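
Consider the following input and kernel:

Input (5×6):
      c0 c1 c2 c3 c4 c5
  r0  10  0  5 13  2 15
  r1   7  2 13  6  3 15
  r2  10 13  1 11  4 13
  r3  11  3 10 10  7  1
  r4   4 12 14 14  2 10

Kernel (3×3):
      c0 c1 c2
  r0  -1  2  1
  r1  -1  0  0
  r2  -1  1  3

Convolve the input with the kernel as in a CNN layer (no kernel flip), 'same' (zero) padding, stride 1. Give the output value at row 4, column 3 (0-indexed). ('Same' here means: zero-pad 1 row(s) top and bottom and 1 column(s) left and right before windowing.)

The receptive field on the zero-padded input at this output position is [10 10 7 / 14 14 2 / 0 0 0]. Elementwise product with the kernel and sum: 10·-1 + 10·2 + 7·1 + 14·-1 + 0·-1 + 0·1 + 0·3.

3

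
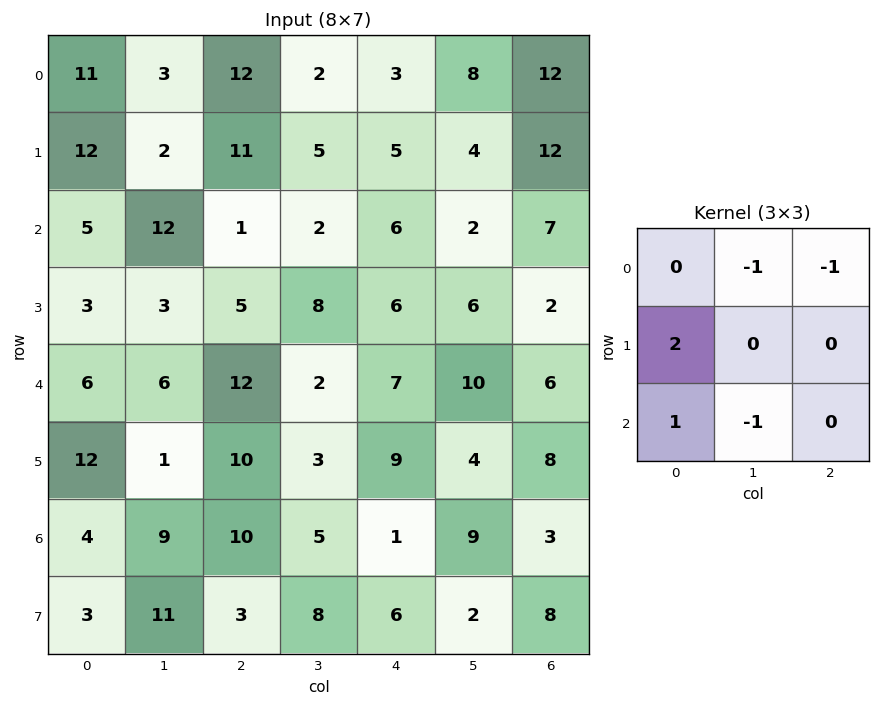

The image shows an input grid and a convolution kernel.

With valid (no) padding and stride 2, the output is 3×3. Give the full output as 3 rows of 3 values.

Output[0,0]: The receptive field on the input at this output position is [11 3 12 / 12 2 11 / 5 12 1]. Elementwise product with the kernel and sum: 3·-1 + 12·-1 + 12·2 + 5·1 + 12·-1.

2 16 -6
-7 12 0
1 16 -6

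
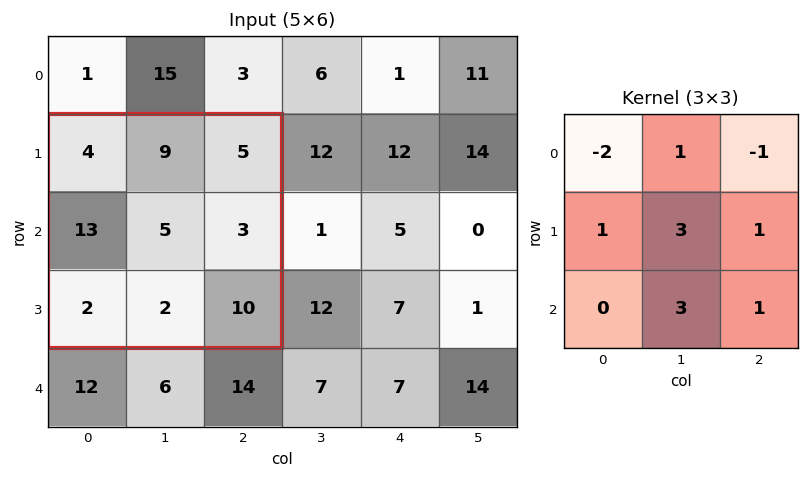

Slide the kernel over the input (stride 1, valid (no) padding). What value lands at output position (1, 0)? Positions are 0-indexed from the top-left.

The receptive field on the input at this output position is [4 9 5 / 13 5 3 / 2 2 10]. Elementwise product with the kernel and sum: 4·-2 + 9·1 + 5·-1 + 13·1 + 5·3 + 3·1 + 2·3 + 10·1.

43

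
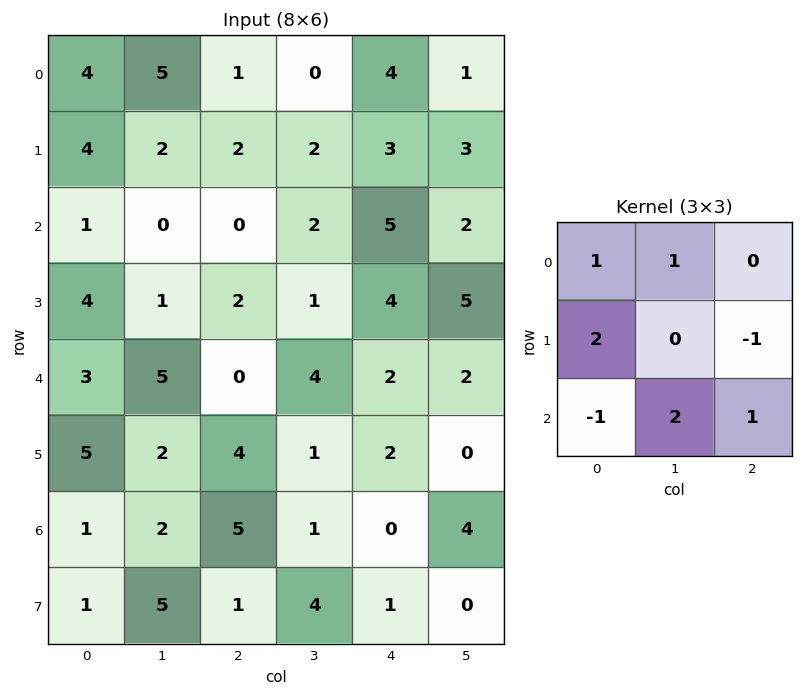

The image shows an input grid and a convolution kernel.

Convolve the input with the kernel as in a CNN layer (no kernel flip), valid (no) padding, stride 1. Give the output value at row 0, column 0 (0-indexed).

14

The receptive field on the input at this output position is [4 5 1 / 4 2 2 / 1 0 0]. Elementwise product with the kernel and sum: 4·1 + 5·1 + 4·2 + 2·-1 + 1·-1 + 0·2 + 0·1.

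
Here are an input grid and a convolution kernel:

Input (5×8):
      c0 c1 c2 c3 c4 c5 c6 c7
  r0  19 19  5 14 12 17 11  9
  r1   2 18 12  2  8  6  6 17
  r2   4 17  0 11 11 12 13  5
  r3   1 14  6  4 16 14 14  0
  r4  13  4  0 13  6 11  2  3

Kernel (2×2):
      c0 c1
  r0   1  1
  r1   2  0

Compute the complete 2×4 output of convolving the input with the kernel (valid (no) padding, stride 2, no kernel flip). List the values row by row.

42 43 45 32
23 23 55 46

Output[0,0]: The receptive field on the input at this output position is [19 19 / 2 18]. Elementwise product with the kernel and sum: 19·1 + 19·1 + 2·2.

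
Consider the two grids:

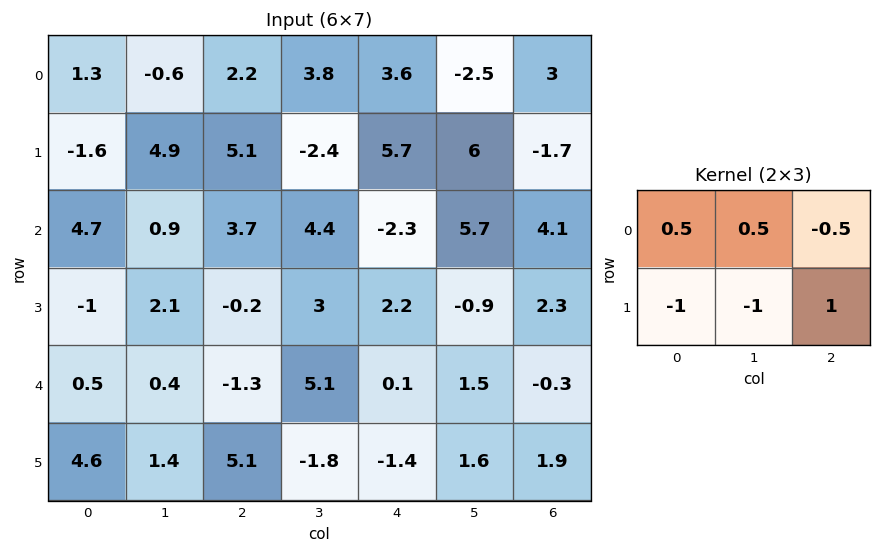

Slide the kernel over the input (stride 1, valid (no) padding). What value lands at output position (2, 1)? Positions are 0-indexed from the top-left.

1.2

The receptive field on the input at this output position is [0.9 3.7 4.4 / 2.1 -0.2 3]. Elementwise product with the kernel and sum: 0.9·0.5 + 3.7·0.5 + 4.4·-0.5 + 2.1·-1 + -0.2·-1 + 3·1.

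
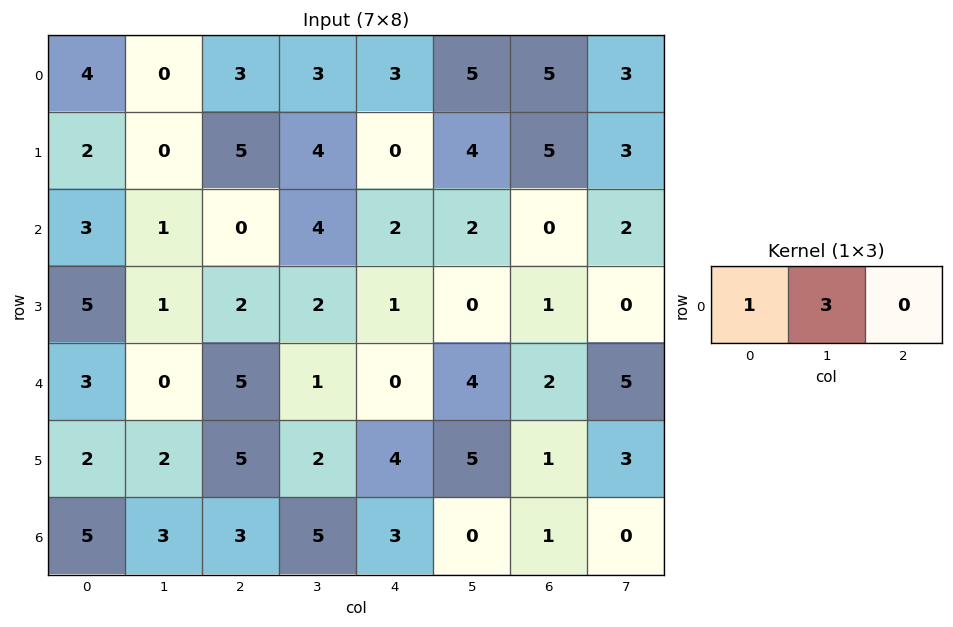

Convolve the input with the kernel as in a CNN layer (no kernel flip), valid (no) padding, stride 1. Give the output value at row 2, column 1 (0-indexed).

1

The receptive field on the input at this output position is [1 0 4]. Elementwise product with the kernel and sum: 1·1 + 0·3.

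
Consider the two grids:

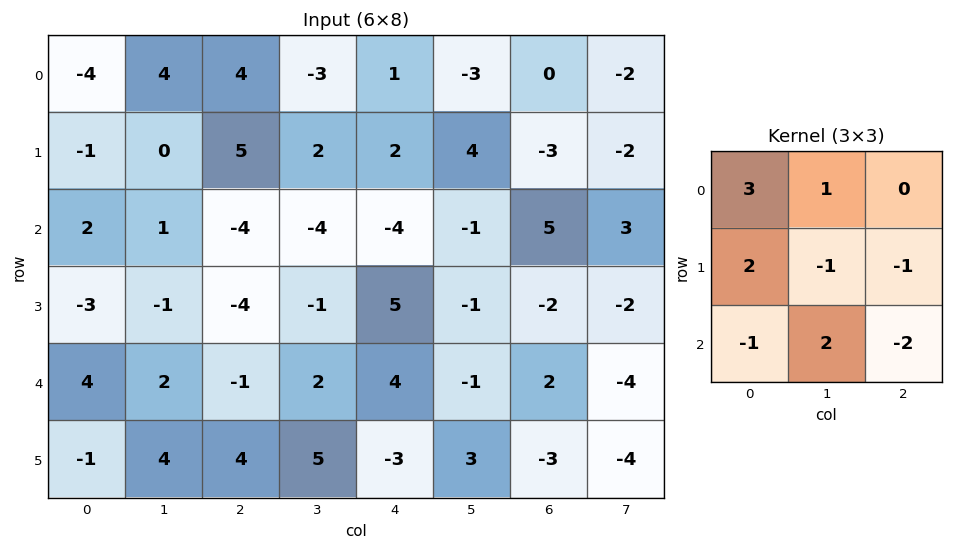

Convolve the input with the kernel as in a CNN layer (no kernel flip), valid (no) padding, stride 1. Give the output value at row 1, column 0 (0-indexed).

The receptive field on the input at this output position is [-1 0 5 / 2 1 -4 / -3 -1 -4]. Elementwise product with the kernel and sum: -1·3 + 0·1 + 2·2 + 1·-1 + -4·-1 + -3·-1 + -1·2 + -4·-2.

13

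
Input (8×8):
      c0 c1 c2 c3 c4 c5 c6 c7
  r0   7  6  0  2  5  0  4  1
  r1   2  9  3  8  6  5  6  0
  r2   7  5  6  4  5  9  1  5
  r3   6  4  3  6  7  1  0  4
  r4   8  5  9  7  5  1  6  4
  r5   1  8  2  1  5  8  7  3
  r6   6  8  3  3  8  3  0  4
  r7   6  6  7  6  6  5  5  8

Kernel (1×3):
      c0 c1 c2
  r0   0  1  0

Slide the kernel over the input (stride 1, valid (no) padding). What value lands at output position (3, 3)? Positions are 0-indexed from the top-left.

7

The receptive field on the input at this output position is [6 7 1]. Elementwise product with the kernel and sum: 7·1.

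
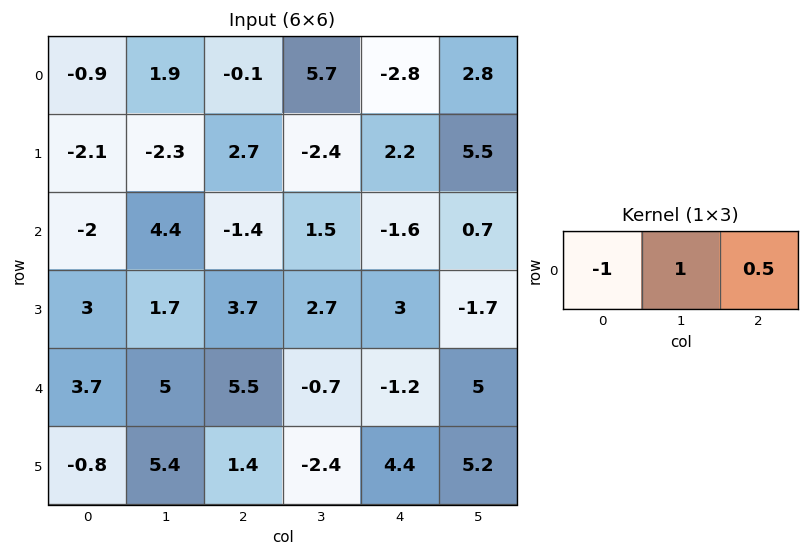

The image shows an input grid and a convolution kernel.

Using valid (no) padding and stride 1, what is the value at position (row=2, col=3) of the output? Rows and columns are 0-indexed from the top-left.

The receptive field on the input at this output position is [1.5 -1.6 0.7]. Elementwise product with the kernel and sum: 1.5·-1 + -1.6·1 + 0.7·0.5.

-2.75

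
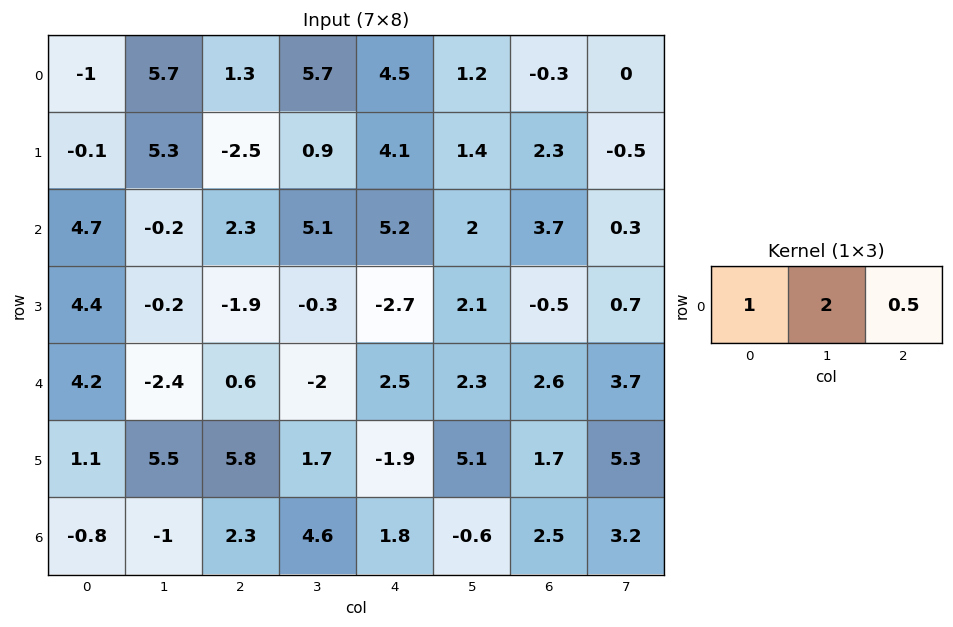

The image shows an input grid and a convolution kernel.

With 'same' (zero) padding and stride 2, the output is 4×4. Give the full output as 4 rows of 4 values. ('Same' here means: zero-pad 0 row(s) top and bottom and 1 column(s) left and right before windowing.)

0.85 11.15 15.3 0.6
9.3 6.95 16.5 9.55
7.2 -2.2 4.15 9.35
-2.1 5.9 7.9 6

Output[0,0]: The receptive field on the zero-padded input at this output position is [0 -1 5.7]. Elementwise product with the kernel and sum: 0·1 + -1·2 + 5.7·0.5.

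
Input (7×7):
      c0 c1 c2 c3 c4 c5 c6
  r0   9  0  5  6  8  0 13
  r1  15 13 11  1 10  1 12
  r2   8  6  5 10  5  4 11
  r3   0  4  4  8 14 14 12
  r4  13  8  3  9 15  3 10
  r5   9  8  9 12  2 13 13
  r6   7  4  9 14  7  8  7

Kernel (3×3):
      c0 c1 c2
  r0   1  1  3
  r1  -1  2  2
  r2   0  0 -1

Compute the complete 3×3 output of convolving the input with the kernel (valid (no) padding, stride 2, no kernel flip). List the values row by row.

52 41 52
42 55 70
46 69 91

Output[0,0]: The receptive field on the input at this output position is [9 0 5 / 15 13 11 / 8 6 5]. Elementwise product with the kernel and sum: 9·1 + 0·1 + 5·3 + 15·-1 + 13·2 + 11·2 + 5·-1.
Output[0,1]: The receptive field on the input at this output position is [5 6 8 / 11 1 10 / 5 10 5]. Elementwise product with the kernel and sum: 5·1 + 6·1 + 8·3 + 11·-1 + 1·2 + 10·2 + 5·-1.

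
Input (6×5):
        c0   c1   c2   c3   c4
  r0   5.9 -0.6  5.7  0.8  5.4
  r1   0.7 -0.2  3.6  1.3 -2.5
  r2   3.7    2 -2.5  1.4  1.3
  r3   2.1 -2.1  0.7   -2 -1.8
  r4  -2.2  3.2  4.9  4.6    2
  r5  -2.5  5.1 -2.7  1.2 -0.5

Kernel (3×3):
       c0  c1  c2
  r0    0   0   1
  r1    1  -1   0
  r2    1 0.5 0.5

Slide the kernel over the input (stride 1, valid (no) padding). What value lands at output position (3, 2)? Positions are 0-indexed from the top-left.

-3.85

The receptive field on the input at this output position is [0.7 -2 -1.8 / 4.9 4.6 2 / -2.7 1.2 -0.5]. Elementwise product with the kernel and sum: -1.8·1 + 4.9·1 + 4.6·-1 + -2.7·1 + 1.2·0.5 + -0.5·0.5.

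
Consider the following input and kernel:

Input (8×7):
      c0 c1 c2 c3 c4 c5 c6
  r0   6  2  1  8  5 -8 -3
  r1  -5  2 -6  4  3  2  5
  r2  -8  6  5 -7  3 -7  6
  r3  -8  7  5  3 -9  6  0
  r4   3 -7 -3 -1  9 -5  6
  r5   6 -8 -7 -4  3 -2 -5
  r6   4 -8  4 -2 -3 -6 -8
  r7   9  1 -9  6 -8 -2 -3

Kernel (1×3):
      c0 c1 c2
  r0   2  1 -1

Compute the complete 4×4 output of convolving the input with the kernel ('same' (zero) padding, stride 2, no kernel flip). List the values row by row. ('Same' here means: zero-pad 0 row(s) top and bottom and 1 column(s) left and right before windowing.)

Output[0,0]: The receptive field on the zero-padded input at this output position is [0 6 2]. Elementwise product with the kernel and sum: 0·2 + 6·1 + 2·-1.

4 -3 29 -19
-14 24 -4 -8
10 -16 12 -4
12 -10 -1 -20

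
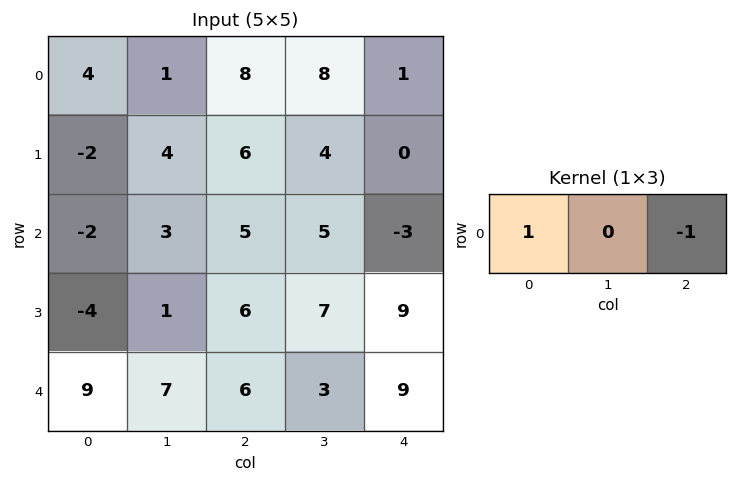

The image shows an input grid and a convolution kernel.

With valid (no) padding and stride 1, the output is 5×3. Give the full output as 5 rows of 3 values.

-4 -7 7
-8 0 6
-7 -2 8
-10 -6 -3
3 4 -3

Output[0,0]: The receptive field on the input at this output position is [4 1 8]. Elementwise product with the kernel and sum: 4·1 + 8·-1.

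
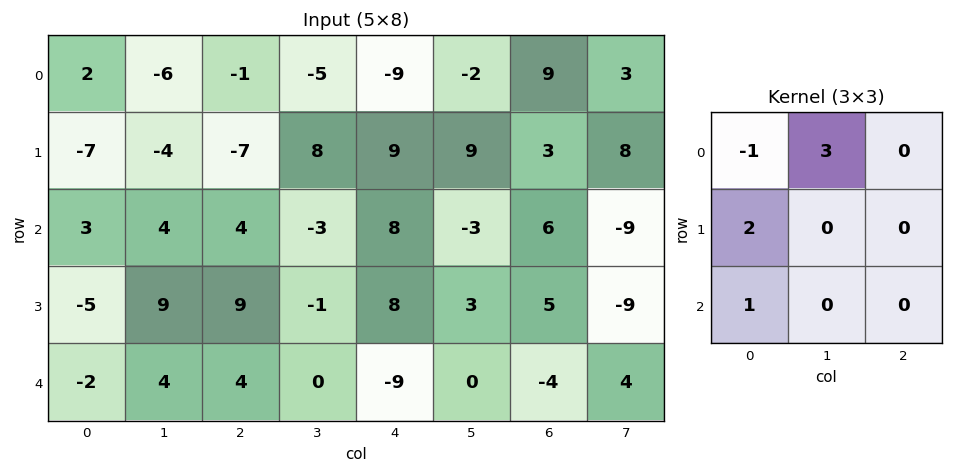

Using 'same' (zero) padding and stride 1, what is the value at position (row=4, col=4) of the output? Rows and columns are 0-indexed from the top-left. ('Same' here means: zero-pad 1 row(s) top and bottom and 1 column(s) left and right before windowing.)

The receptive field on the zero-padded input at this output position is [-1 8 3 / 0 -9 0 / 0 0 0]. Elementwise product with the kernel and sum: -1·-1 + 8·3 + 0·2 + 0·1.

25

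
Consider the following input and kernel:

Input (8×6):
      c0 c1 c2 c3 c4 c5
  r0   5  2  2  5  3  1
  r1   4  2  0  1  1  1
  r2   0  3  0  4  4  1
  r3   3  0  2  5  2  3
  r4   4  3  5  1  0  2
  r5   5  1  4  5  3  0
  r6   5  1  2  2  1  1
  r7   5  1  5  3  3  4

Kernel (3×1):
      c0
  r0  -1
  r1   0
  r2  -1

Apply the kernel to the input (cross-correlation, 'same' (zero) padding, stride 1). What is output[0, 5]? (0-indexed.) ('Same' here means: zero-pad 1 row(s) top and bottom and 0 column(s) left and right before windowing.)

-1

The receptive field on the zero-padded input at this output position is [0 / 1 / 1]. Elementwise product with the kernel and sum: 0·-1 + 1·-1.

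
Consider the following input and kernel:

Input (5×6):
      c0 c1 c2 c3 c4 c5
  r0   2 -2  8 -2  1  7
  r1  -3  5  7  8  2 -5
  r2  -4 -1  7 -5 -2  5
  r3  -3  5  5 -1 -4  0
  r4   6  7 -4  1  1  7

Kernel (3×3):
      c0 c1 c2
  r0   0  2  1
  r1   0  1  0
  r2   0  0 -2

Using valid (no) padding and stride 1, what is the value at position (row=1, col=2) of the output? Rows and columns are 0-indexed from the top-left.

21

The receptive field on the input at this output position is [7 8 2 / 7 -5 -2 / 5 -1 -4]. Elementwise product with the kernel and sum: 8·2 + 2·1 + -5·1 + -4·-2.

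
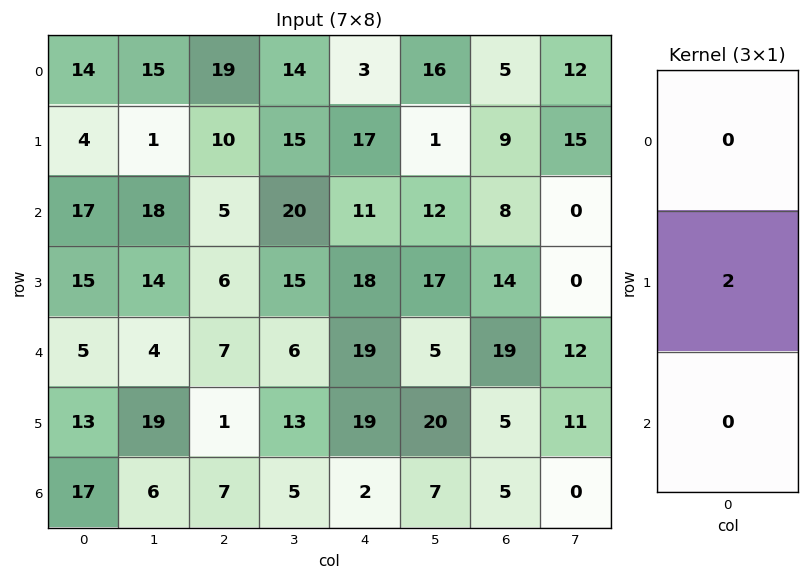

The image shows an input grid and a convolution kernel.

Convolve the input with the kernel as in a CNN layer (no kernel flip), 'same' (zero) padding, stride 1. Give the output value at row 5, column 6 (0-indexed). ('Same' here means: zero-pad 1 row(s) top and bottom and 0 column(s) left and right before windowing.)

10

The receptive field on the zero-padded input at this output position is [19 / 5 / 5]. Elementwise product with the kernel and sum: 5·2.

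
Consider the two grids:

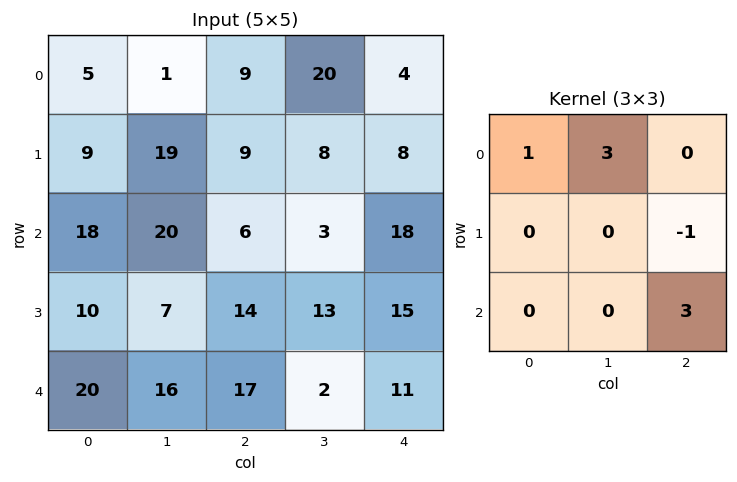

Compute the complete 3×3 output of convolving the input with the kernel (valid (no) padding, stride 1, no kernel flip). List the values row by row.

17 29 115
102 82 60
115 31 33

Output[0,0]: The receptive field on the input at this output position is [5 1 9 / 9 19 9 / 18 20 6]. Elementwise product with the kernel and sum: 5·1 + 1·3 + 9·-1 + 6·3.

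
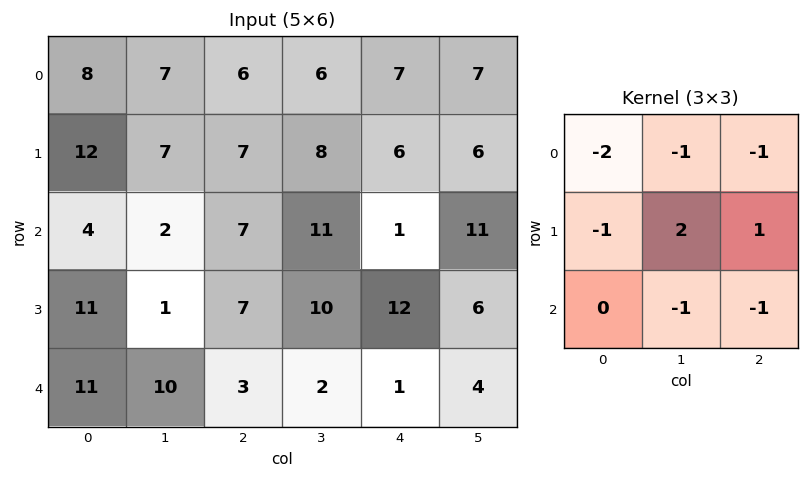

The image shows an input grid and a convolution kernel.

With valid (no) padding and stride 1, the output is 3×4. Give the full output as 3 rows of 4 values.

-29 -29 -22 -28
-39 -23 -34 -44
-32 -4 -4 -19

Output[0,0]: The receptive field on the input at this output position is [8 7 6 / 12 7 7 / 4 2 7]. Elementwise product with the kernel and sum: 8·-2 + 7·-1 + 6·-1 + 12·-1 + 7·2 + 7·1 + 2·-1 + 7·-1.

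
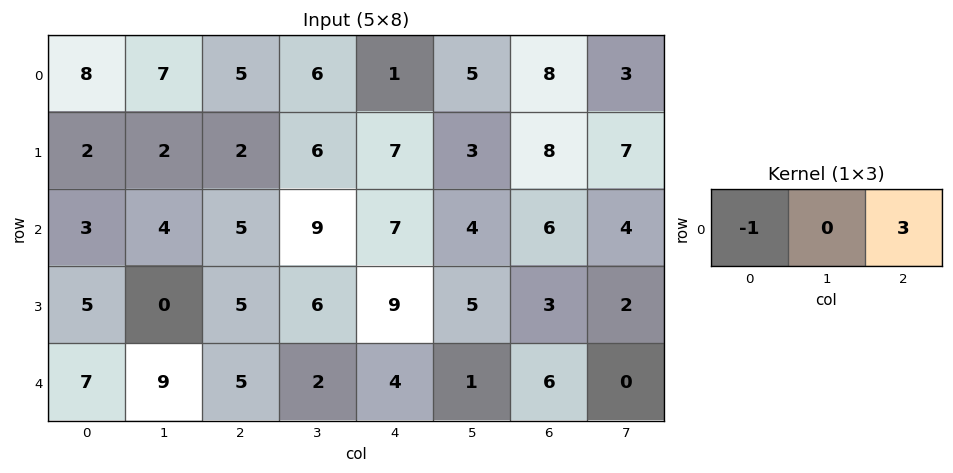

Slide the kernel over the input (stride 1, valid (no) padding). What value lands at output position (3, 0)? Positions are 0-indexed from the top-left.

10

The receptive field on the input at this output position is [5 0 5]. Elementwise product with the kernel and sum: 5·-1 + 5·3.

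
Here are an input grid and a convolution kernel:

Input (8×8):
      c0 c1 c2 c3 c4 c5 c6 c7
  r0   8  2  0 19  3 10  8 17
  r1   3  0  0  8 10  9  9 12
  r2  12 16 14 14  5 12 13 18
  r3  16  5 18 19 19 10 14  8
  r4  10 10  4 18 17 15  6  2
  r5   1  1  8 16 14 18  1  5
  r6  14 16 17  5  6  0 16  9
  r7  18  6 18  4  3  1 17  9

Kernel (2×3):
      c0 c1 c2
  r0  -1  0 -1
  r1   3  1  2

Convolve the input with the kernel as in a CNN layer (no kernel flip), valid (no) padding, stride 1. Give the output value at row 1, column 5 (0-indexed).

64

The receptive field on the input at this output position is [9 9 12 / 12 13 18]. Elementwise product with the kernel and sum: 9·-1 + 12·-1 + 12·3 + 13·1 + 18·2.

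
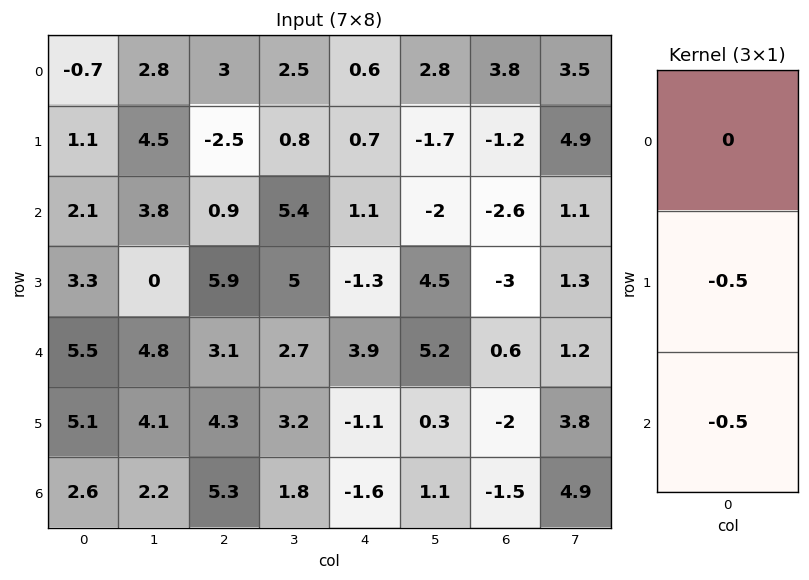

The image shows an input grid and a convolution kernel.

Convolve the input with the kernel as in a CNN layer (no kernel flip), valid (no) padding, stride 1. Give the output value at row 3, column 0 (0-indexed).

The receptive field on the input at this output position is [3.3 / 5.5 / 5.1]. Elementwise product with the kernel and sum: 5.5·-0.5 + 5.1·-0.5.

-5.3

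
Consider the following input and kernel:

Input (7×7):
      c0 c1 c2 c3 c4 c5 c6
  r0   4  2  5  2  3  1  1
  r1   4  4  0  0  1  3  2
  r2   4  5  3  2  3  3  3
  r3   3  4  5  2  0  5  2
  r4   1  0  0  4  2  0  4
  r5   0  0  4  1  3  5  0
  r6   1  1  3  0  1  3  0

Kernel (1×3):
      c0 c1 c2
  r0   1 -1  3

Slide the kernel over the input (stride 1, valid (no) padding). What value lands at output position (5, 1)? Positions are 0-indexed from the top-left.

The receptive field on the input at this output position is [0 4 1]. Elementwise product with the kernel and sum: 0·1 + 4·-1 + 1·3.

-1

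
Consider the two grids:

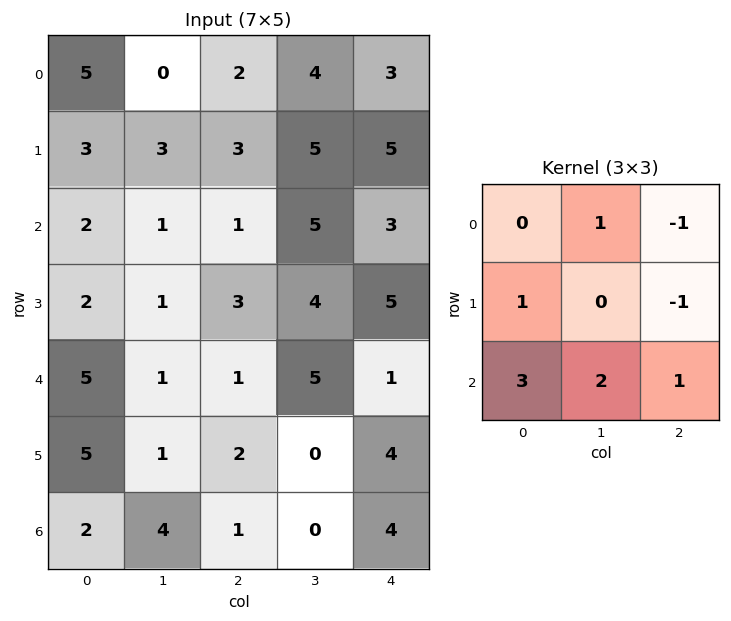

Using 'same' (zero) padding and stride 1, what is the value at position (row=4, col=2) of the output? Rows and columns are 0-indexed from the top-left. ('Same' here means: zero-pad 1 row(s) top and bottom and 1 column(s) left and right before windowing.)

2

The receptive field on the zero-padded input at this output position is [1 3 4 / 1 1 5 / 1 2 0]. Elementwise product with the kernel and sum: 3·1 + 4·-1 + 1·1 + 5·-1 + 1·3 + 2·2 + 0·1.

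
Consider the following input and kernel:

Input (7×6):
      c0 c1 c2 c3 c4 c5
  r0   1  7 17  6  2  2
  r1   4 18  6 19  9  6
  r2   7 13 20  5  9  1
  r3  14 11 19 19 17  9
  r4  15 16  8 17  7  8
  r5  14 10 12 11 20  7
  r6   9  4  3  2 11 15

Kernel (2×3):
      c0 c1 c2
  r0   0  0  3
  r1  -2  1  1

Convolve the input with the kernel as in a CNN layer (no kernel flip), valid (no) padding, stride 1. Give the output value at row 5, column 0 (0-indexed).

The receptive field on the input at this output position is [14 10 12 / 9 4 3]. Elementwise product with the kernel and sum: 12·3 + 9·-2 + 4·1 + 3·1.

25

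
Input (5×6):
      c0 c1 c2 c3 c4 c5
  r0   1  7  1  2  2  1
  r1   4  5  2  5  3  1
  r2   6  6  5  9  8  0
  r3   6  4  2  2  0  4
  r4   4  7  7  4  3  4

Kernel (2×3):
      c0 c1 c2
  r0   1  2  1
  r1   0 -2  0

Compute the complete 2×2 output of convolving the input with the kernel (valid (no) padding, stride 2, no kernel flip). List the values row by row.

6 -3
15 27

Output[0,0]: The receptive field on the input at this output position is [1 7 1 / 4 5 2]. Elementwise product with the kernel and sum: 1·1 + 7·2 + 1·1 + 5·-2.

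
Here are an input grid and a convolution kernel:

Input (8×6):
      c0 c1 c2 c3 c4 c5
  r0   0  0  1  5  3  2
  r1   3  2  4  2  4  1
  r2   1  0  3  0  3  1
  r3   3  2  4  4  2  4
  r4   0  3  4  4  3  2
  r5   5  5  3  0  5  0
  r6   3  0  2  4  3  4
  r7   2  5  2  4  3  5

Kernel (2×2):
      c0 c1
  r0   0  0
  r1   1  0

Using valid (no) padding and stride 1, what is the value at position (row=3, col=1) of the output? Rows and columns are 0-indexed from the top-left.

3

The receptive field on the input at this output position is [2 4 / 3 4]. Elementwise product with the kernel and sum: 3·1.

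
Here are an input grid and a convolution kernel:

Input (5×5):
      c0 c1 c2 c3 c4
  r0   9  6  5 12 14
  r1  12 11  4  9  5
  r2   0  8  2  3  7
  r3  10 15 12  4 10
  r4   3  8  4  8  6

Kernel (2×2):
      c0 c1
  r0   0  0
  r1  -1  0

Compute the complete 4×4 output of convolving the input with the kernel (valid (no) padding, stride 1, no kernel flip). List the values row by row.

-12 -11 -4 -9
0 -8 -2 -3
-10 -15 -12 -4
-3 -8 -4 -8

Output[0,0]: The receptive field on the input at this output position is [9 6 / 12 11]. Elementwise product with the kernel and sum: 12·-1.
Output[0,1]: The receptive field on the input at this output position is [6 5 / 11 4]. Elementwise product with the kernel and sum: 11·-1.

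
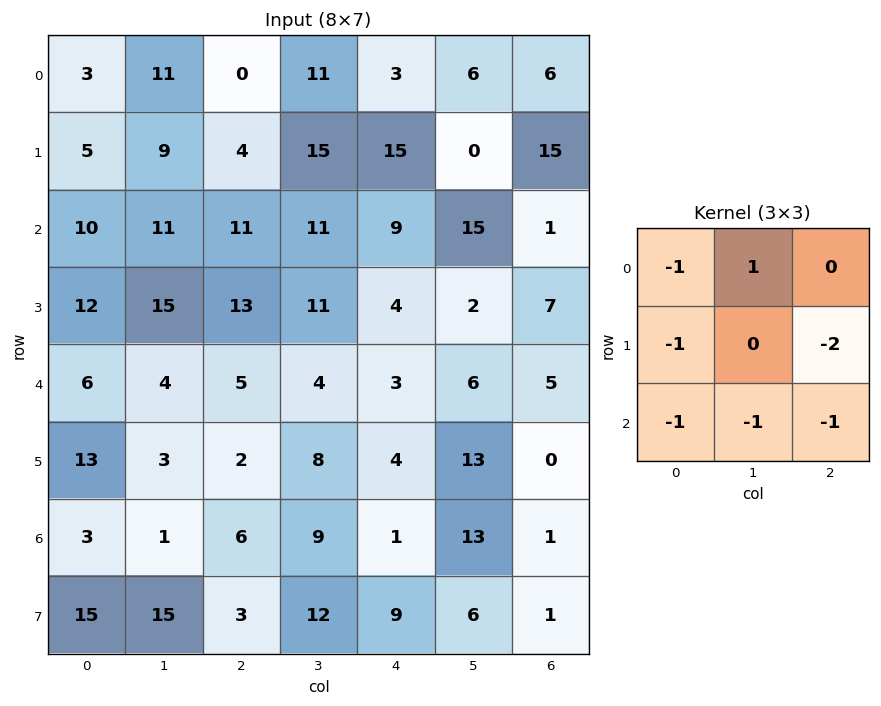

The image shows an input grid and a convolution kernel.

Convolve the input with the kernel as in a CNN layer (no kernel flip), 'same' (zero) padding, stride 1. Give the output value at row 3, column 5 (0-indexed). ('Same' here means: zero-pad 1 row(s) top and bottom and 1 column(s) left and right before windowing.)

The receptive field on the zero-padded input at this output position is [9 15 1 / 4 2 7 / 3 6 5]. Elementwise product with the kernel and sum: 9·-1 + 15·1 + 4·-1 + 7·-2 + 3·-1 + 6·-1 + 5·-1.

-26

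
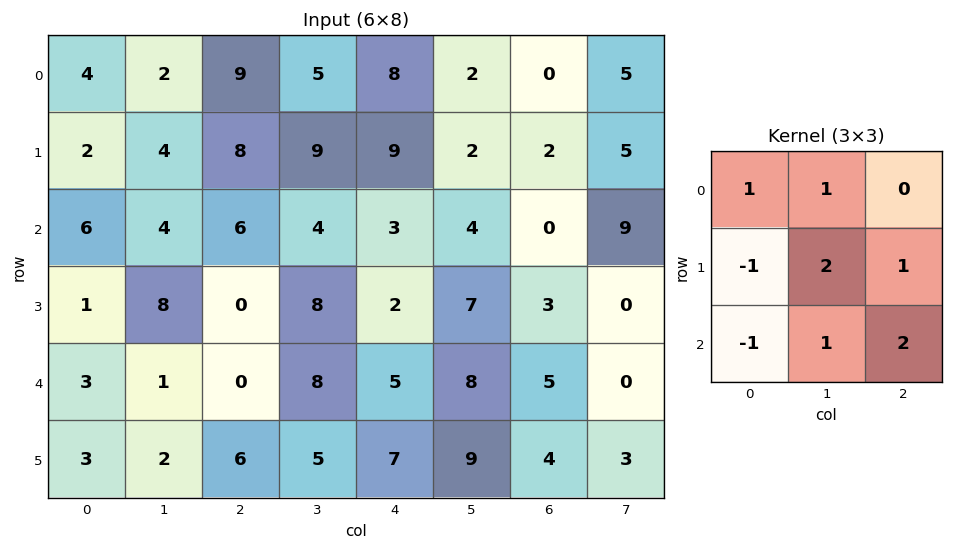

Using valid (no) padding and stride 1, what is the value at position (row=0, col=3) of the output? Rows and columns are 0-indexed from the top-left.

31

The receptive field on the input at this output position is [5 8 2 / 9 9 2 / 4 3 4]. Elementwise product with the kernel and sum: 5·1 + 8·1 + 9·-1 + 9·2 + 2·1 + 4·-1 + 3·1 + 4·2.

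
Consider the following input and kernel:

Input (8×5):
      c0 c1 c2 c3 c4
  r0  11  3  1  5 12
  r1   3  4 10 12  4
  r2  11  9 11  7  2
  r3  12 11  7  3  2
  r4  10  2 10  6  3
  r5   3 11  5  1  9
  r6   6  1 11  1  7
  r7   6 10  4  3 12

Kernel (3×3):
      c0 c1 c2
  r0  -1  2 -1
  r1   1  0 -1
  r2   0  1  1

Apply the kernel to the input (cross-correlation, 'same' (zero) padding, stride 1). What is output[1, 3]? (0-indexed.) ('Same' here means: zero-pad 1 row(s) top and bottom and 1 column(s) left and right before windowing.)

The receptive field on the zero-padded input at this output position is [1 5 12 / 10 12 4 / 11 7 2]. Elementwise product with the kernel and sum: 1·-1 + 5·2 + 12·-1 + 10·1 + 4·-1 + 7·1 + 2·1.

12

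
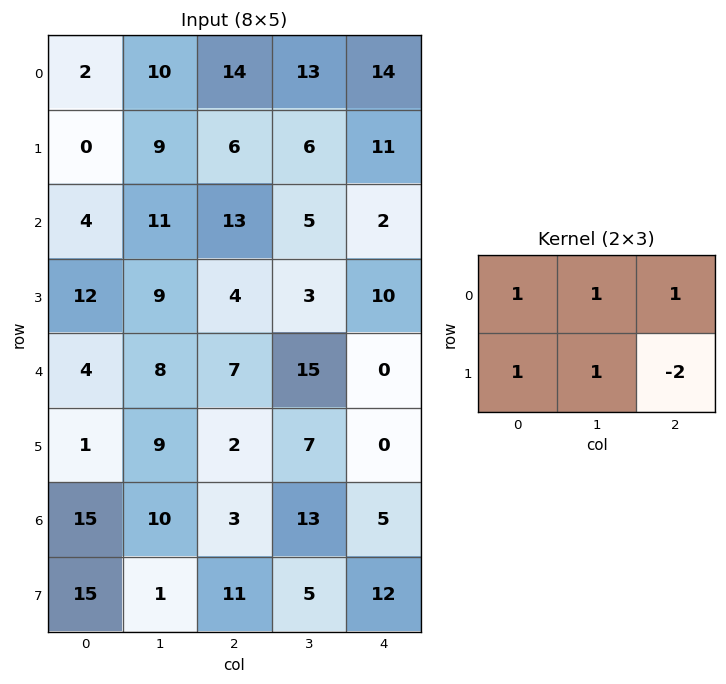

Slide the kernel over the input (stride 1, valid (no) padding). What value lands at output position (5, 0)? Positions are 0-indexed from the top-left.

The receptive field on the input at this output position is [1 9 2 / 15 10 3]. Elementwise product with the kernel and sum: 1·1 + 9·1 + 2·1 + 15·1 + 10·1 + 3·-2.

31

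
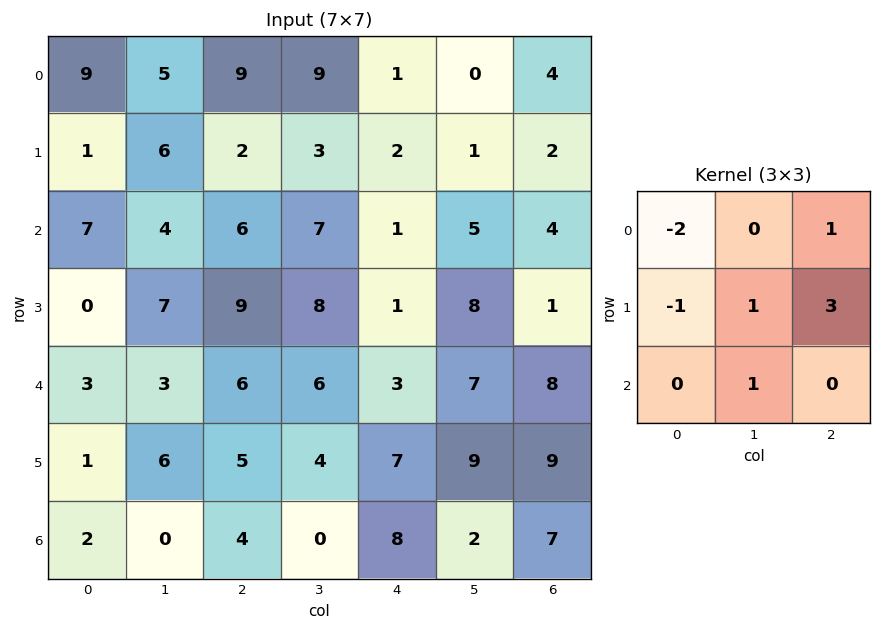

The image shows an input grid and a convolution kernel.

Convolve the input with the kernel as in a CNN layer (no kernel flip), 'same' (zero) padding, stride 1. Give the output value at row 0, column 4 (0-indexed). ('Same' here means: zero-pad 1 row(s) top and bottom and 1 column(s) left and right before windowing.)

The receptive field on the zero-padded input at this output position is [0 0 0 / 9 1 0 / 3 2 1]. Elementwise product with the kernel and sum: 0·-2 + 0·1 + 9·-1 + 1·1 + 0·3 + 2·1.

-6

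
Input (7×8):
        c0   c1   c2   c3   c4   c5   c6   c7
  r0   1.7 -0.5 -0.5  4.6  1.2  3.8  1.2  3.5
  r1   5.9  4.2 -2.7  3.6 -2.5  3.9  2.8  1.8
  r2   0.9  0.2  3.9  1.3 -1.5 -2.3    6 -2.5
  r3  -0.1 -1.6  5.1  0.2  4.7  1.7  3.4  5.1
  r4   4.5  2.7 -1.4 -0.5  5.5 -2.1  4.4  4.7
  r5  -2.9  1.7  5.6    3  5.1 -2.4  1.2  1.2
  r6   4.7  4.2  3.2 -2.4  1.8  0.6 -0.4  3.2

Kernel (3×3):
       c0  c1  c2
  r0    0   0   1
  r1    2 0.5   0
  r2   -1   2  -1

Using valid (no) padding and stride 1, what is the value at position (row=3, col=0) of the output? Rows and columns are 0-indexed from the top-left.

16.15

The receptive field on the input at this output position is [-0.1 -1.6 5.1 / 4.5 2.7 -1.4 / -2.9 1.7 5.6]. Elementwise product with the kernel and sum: 5.1·1 + 4.5·2 + 2.7·0.5 + -2.9·-1 + 1.7·2 + 5.6·-1.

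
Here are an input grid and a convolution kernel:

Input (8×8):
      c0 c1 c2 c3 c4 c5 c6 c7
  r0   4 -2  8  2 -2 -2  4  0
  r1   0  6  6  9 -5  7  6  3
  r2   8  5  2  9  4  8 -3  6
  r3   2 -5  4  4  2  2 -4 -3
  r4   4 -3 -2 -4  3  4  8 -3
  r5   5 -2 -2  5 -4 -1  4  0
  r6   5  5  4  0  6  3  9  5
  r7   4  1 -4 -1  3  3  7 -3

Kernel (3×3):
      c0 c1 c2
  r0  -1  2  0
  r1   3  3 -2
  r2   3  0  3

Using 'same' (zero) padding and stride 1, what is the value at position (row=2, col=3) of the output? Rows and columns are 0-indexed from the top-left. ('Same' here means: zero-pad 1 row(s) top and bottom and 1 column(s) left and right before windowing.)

The receptive field on the zero-padded input at this output position is [6 9 -5 / 2 9 4 / 4 4 2]. Elementwise product with the kernel and sum: 6·-1 + 9·2 + 2·3 + 9·3 + 4·-2 + 4·3 + 2·3.

55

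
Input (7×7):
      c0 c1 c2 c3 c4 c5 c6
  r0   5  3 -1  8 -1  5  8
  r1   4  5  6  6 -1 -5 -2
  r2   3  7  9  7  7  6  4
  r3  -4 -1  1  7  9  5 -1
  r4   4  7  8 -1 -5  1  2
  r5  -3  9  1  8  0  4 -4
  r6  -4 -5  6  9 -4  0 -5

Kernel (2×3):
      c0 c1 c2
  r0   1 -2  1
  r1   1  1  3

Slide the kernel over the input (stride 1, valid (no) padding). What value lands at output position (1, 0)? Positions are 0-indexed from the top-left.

37

The receptive field on the input at this output position is [4 5 6 / 3 7 9]. Elementwise product with the kernel and sum: 4·1 + 5·-2 + 6·1 + 3·1 + 7·1 + 9·3.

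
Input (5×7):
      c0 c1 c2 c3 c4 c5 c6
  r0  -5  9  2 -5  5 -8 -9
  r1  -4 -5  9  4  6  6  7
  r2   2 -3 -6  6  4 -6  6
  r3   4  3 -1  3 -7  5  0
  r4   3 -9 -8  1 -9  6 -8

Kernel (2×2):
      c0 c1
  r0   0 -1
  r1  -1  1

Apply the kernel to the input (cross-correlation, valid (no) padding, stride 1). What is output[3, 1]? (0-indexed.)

The receptive field on the input at this output position is [3 -1 / -9 -8]. Elementwise product with the kernel and sum: -1·-1 + -9·-1 + -8·1.

2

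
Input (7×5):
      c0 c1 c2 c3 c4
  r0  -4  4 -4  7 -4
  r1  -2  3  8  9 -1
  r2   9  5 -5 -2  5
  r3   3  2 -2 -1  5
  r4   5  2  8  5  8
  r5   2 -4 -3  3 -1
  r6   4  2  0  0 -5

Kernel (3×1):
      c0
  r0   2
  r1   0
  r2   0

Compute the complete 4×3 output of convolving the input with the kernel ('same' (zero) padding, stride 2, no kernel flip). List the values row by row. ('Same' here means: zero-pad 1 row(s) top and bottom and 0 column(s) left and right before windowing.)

Output[0,0]: The receptive field on the zero-padded input at this output position is [0 / -4 / -2]. Elementwise product with the kernel and sum: 0·2.
Output[0,1]: The receptive field on the zero-padded input at this output position is [0 / -4 / 8]. Elementwise product with the kernel and sum: 0·2.

0 0 0
-4 16 -2
6 -4 10
4 -6 -2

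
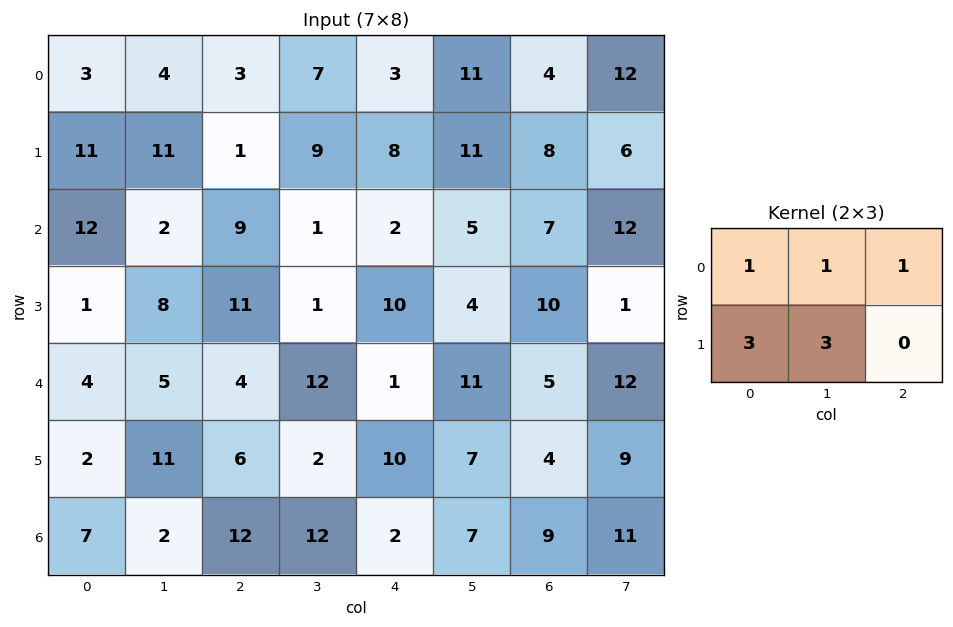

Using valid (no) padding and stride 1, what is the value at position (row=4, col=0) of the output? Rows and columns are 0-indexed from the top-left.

52

The receptive field on the input at this output position is [4 5 4 / 2 11 6]. Elementwise product with the kernel and sum: 4·1 + 5·1 + 4·1 + 2·3 + 11·3.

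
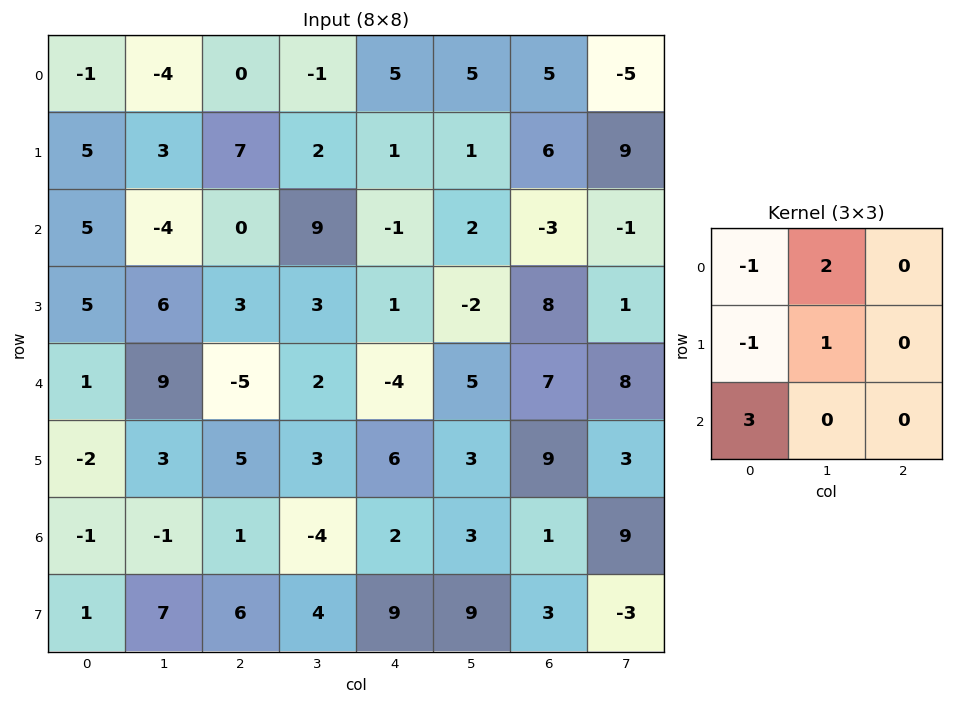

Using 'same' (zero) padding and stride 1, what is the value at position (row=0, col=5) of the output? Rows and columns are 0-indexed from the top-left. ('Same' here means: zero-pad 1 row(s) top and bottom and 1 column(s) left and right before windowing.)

3

The receptive field on the zero-padded input at this output position is [0 0 0 / 5 5 5 / 1 1 6]. Elementwise product with the kernel and sum: 0·-1 + 0·2 + 5·-1 + 5·1 + 1·3.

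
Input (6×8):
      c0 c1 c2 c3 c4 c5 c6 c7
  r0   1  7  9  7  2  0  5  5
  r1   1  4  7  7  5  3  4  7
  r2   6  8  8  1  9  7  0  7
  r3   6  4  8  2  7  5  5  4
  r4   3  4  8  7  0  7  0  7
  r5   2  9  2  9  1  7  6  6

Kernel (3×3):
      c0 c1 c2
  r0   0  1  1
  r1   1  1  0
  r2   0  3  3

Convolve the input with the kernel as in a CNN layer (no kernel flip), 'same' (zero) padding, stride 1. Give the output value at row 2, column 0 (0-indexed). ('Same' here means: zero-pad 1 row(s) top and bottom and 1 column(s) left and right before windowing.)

The receptive field on the zero-padded input at this output position is [0 1 4 / 0 6 8 / 0 6 4]. Elementwise product with the kernel and sum: 1·1 + 4·1 + 0·1 + 6·1 + 6·3 + 4·3.

41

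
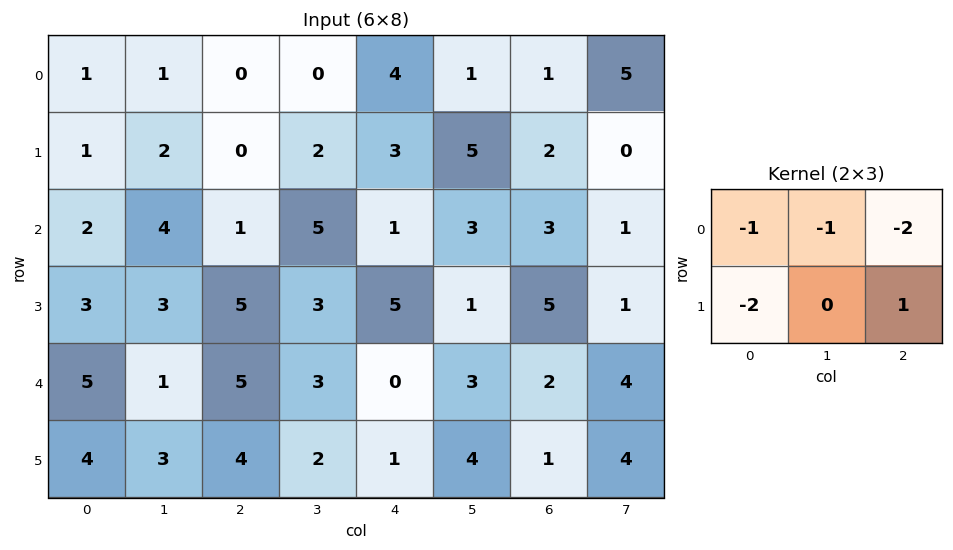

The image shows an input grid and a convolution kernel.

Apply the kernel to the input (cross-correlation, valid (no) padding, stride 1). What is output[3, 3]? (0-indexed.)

The receptive field on the input at this output position is [3 5 1 / 3 0 3]. Elementwise product with the kernel and sum: 3·-1 + 5·-1 + 1·-2 + 3·-2 + 3·1.

-13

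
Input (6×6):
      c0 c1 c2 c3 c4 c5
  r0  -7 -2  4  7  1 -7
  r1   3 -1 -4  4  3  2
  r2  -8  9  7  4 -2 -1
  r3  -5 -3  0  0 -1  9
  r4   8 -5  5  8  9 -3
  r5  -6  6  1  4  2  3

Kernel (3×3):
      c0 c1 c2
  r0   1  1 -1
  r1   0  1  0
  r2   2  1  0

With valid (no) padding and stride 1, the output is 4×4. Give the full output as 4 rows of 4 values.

Output[0,0]: The receptive field on the input at this output position is [-7 -2 4 / 3 -1 -4 / -8 9 7]. Elementwise product with the kernel and sum: -7·1 + -2·1 + 4·-1 + -1·1 + -8·2 + 9·1.
Output[0,1]: The receptive field on the input at this output position is [-2 4 7 / -1 -4 4 / 9 7 4]. Elementwise product with the kernel and sum: -2·1 + 4·1 + 7·-1 + -4·1 + 9·2 + 7·1.

-21 16 32 24
2 -8 1 2
2 7 31 27
-19 15 15 9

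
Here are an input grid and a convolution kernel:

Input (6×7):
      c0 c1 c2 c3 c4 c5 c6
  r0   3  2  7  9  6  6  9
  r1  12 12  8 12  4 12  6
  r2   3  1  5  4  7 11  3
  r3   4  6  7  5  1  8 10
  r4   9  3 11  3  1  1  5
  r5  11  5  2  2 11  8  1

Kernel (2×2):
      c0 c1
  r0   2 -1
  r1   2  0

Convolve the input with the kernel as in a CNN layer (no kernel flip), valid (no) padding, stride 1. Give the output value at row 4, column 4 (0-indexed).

The receptive field on the input at this output position is [1 1 / 11 8]. Elementwise product with the kernel and sum: 1·2 + 1·-1 + 11·2.

23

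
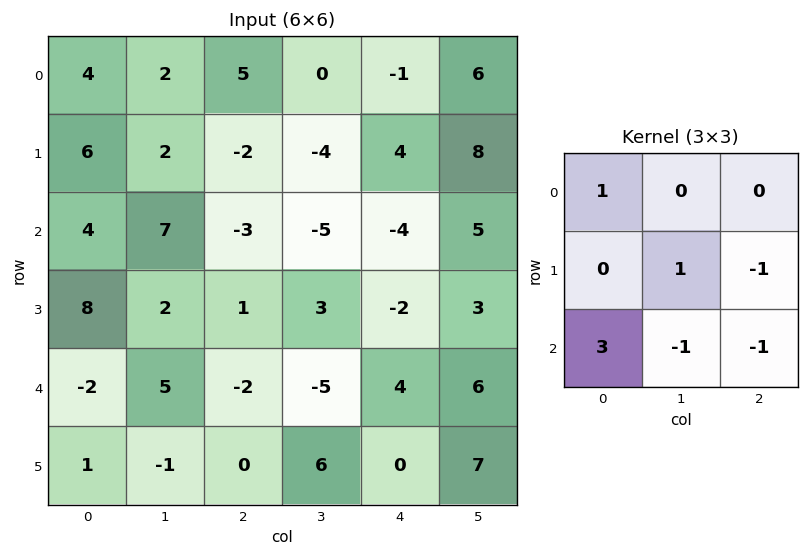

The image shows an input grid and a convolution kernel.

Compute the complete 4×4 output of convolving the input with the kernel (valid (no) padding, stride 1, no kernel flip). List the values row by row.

Output[0,0]: The receptive field on the input at this output position is [4 2 5 / 6 2 -2 / 4 7 -3]. Elementwise product with the kernel and sum: 4·1 + 2·1 + -2·-1 + 4·3 + 7·-1 + -3·-1.
Output[0,1]: The receptive field on the input at this output position is [2 5 0 / 2 -2 -4 / 7 -3 -5]. Elementwise product with the kernel and sum: 2·1 + -2·1 + -4·-1 + 7·3 + -3·-1 + -5·-1.

16 33 -3 -20
37 6 -1 -5
-4 27 -3 -35
19 -4 -14 12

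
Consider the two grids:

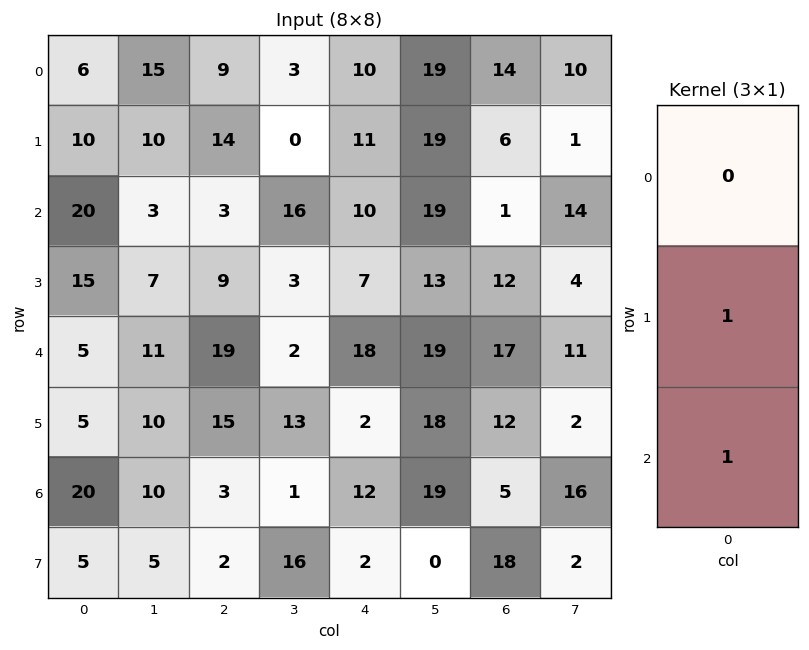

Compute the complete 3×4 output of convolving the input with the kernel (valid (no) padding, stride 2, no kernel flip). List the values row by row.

Output[0,0]: The receptive field on the input at this output position is [6 / 10 / 20]. Elementwise product with the kernel and sum: 10·1 + 20·1.

30 17 21 7
20 28 25 29
25 18 14 17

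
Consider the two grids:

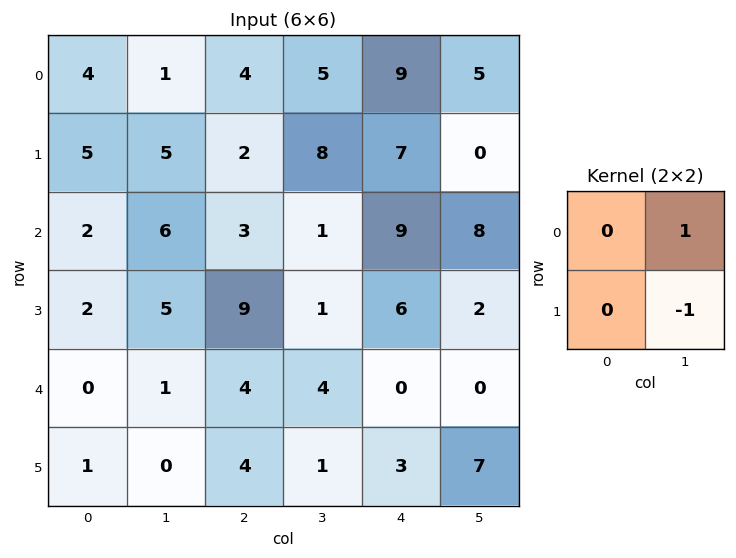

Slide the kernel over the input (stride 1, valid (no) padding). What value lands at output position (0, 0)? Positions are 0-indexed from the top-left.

The receptive field on the input at this output position is [4 1 / 5 5]. Elementwise product with the kernel and sum: 1·1 + 5·-1.

-4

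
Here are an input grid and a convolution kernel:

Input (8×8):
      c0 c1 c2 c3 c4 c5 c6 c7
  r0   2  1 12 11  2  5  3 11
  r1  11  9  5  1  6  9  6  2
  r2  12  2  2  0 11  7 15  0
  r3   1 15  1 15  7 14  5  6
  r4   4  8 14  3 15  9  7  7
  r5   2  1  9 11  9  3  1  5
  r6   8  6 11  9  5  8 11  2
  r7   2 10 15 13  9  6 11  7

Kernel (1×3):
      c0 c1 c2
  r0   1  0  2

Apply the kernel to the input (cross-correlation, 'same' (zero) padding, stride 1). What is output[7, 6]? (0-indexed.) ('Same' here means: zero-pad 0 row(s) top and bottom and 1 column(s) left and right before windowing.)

20

The receptive field on the zero-padded input at this output position is [6 11 7]. Elementwise product with the kernel and sum: 6·1 + 7·2.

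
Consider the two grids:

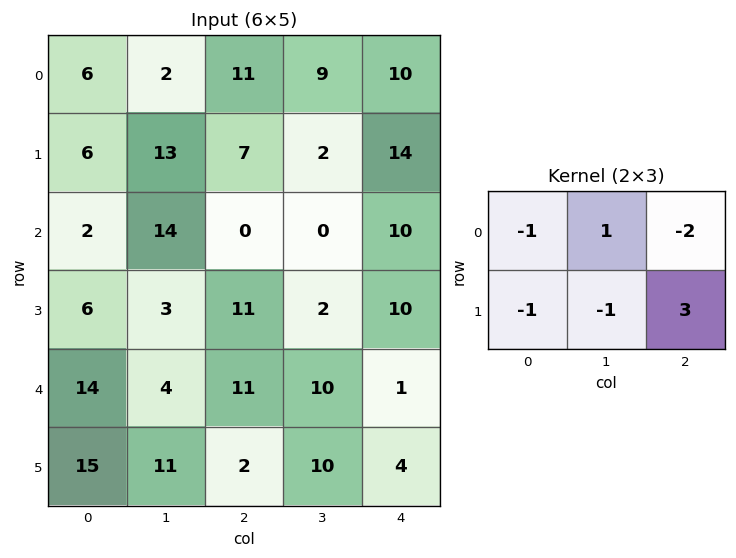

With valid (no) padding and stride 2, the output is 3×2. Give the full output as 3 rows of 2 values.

-24 11
36 -3
-52 -3

Output[0,0]: The receptive field on the input at this output position is [6 2 11 / 6 13 7]. Elementwise product with the kernel and sum: 6·-1 + 2·1 + 11·-2 + 6·-1 + 13·-1 + 7·3.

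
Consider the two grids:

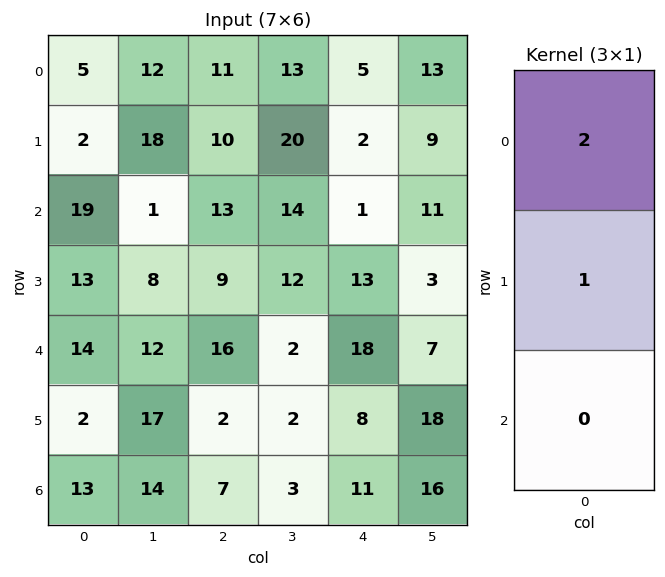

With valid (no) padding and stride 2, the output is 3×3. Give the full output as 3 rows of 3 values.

12 32 12
51 35 15
30 34 44

Output[0,0]: The receptive field on the input at this output position is [5 / 2 / 19]. Elementwise product with the kernel and sum: 5·2 + 2·1.
Output[0,1]: The receptive field on the input at this output position is [11 / 10 / 13]. Elementwise product with the kernel and sum: 11·2 + 10·1.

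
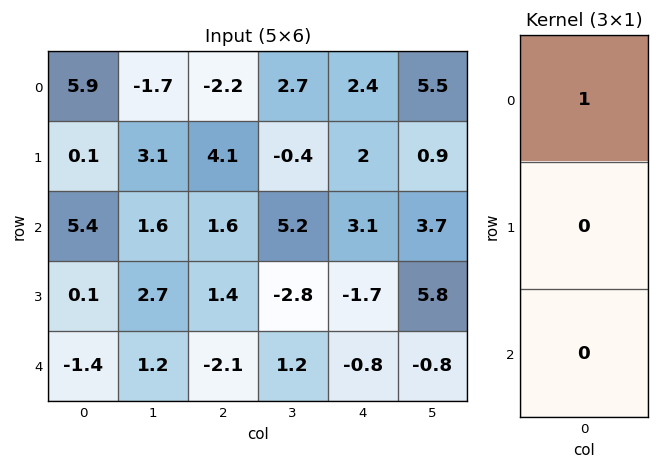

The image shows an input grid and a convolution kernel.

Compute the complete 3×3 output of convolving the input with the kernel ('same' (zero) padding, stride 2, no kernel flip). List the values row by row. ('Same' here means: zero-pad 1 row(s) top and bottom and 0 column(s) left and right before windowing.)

0 0 0
0.1 4.1 2
0.1 1.4 -1.7

Output[0,0]: The receptive field on the zero-padded input at this output position is [0 / 5.9 / 0.1]. Elementwise product with the kernel and sum: 0·1.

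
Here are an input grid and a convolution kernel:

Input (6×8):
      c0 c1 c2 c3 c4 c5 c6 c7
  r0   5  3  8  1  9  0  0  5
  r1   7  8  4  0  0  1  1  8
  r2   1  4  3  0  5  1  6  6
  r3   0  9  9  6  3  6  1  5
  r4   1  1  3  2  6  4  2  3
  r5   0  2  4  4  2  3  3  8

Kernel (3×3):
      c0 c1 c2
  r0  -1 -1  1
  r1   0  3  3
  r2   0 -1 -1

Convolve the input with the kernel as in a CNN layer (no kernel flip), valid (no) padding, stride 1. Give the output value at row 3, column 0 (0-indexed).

The receptive field on the input at this output position is [0 9 9 / 1 1 3 / 0 2 4]. Elementwise product with the kernel and sum: 0·-1 + 9·-1 + 9·1 + 1·3 + 3·3 + 2·-1 + 4·-1.

6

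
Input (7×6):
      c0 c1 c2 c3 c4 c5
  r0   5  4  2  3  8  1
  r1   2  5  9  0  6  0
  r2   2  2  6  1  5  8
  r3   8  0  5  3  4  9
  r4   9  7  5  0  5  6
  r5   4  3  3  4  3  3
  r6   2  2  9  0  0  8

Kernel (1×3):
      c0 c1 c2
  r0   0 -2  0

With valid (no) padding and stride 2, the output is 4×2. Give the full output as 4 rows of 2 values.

-8 -6
-4 -2
-14 0
-4 0

Output[0,0]: The receptive field on the input at this output position is [5 4 2]. Elementwise product with the kernel and sum: 4·-2.
Output[0,1]: The receptive field on the input at this output position is [2 3 8]. Elementwise product with the kernel and sum: 3·-2.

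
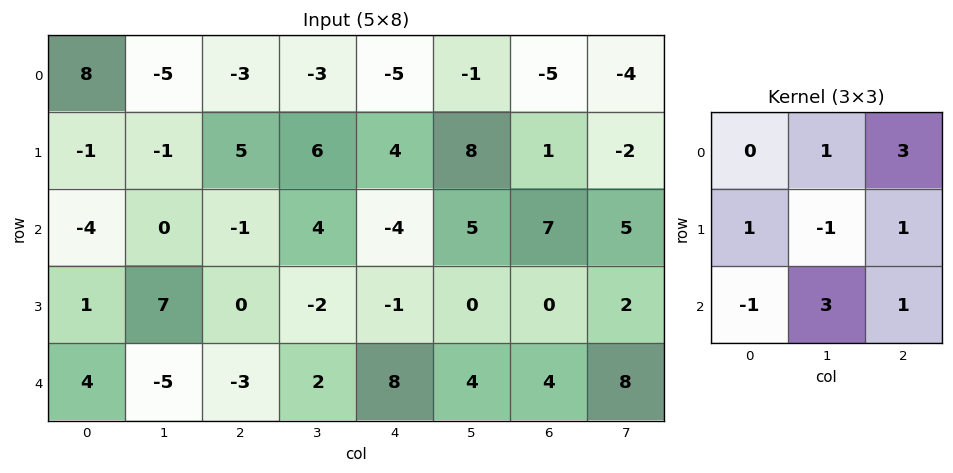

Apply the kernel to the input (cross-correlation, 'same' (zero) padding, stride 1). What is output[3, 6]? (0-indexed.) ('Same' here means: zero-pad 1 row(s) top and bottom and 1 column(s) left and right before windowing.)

The receptive field on the zero-padded input at this output position is [5 7 5 / 0 0 2 / 4 4 8]. Elementwise product with the kernel and sum: 7·1 + 5·3 + 0·1 + 0·-1 + 2·1 + 4·-1 + 4·3 + 8·1.

40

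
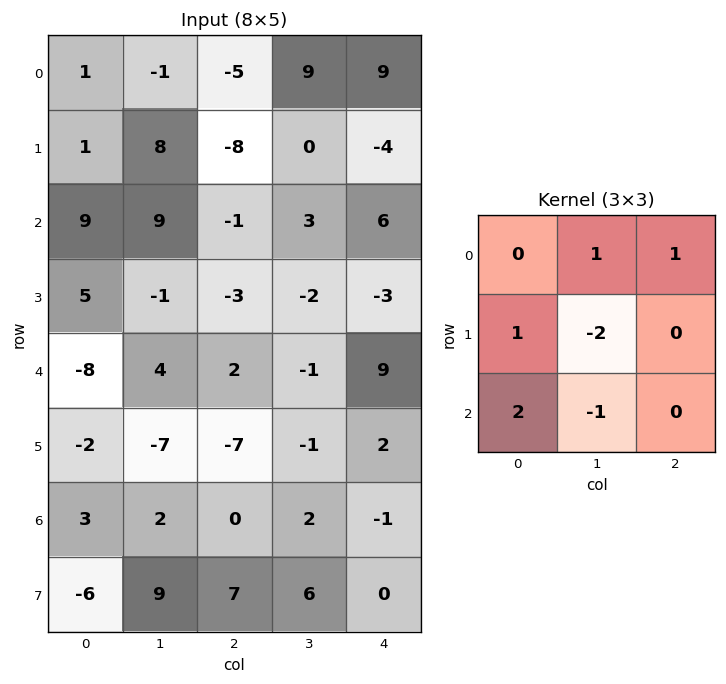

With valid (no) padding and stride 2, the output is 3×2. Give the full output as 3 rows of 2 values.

Output[0,0]: The receptive field on the input at this output position is [1 -1 -5 / 1 8 -8 / 9 9 -1]. Elementwise product with the kernel and sum: -1·1 + -5·1 + 1·1 + 8·-2 + 9·2 + 9·-1.

-12 5
-5 15
22 1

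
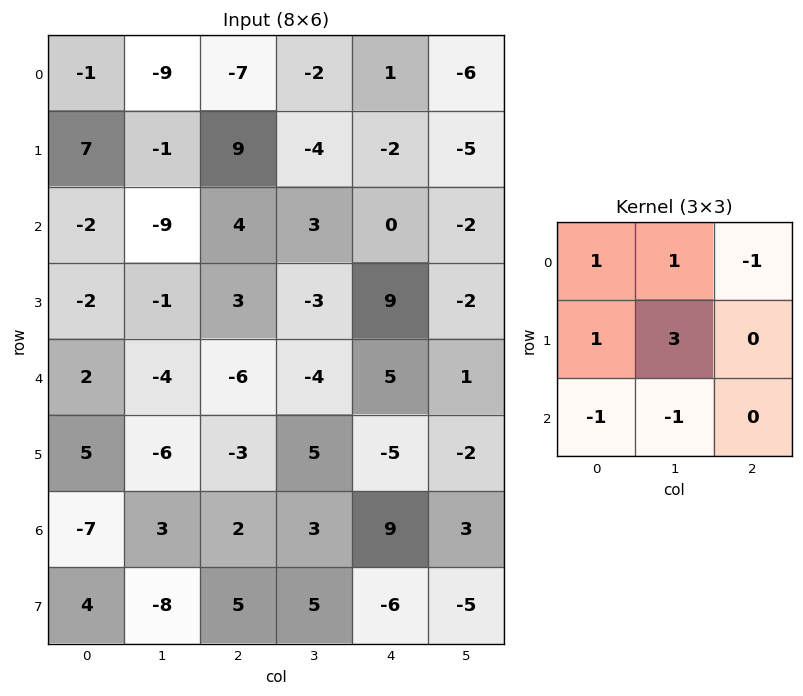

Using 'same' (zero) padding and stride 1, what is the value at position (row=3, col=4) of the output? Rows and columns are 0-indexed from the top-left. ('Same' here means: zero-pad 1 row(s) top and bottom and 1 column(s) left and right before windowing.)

The receptive field on the zero-padded input at this output position is [3 0 -2 / -3 9 -2 / -4 5 1]. Elementwise product with the kernel and sum: 3·1 + 0·1 + -2·-1 + -3·1 + 9·3 + -4·-1 + 5·-1.

28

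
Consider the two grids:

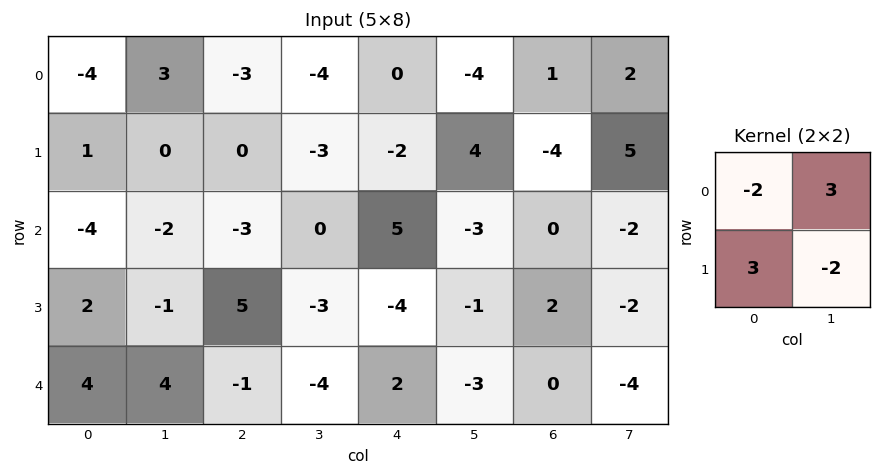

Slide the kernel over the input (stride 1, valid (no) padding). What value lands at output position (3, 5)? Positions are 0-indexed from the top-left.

-1

The receptive field on the input at this output position is [-1 2 / -3 0]. Elementwise product with the kernel and sum: -1·-2 + 2·3 + -3·3 + 0·-2.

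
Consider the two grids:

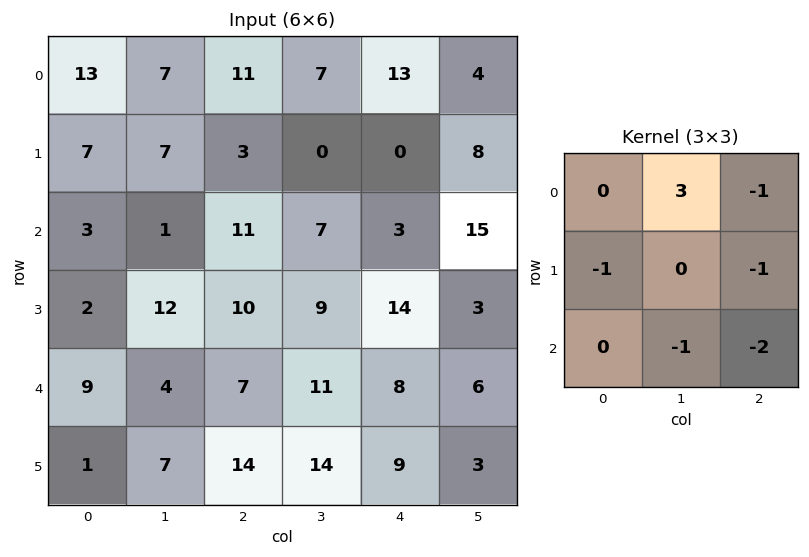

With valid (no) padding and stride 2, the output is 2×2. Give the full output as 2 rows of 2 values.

-23 -8
-38 -33

Output[0,0]: The receptive field on the input at this output position is [13 7 11 / 7 7 3 / 3 1 11]. Elementwise product with the kernel and sum: 7·3 + 11·-1 + 7·-1 + 3·-1 + 1·-1 + 11·-2.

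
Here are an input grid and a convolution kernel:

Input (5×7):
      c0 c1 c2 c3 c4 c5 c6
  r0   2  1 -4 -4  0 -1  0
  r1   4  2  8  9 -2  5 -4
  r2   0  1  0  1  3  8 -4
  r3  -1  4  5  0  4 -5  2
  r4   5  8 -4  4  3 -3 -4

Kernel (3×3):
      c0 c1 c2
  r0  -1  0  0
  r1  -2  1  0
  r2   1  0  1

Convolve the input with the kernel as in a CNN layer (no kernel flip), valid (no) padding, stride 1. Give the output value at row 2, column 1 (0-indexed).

The receptive field on the input at this output position is [1 0 1 / 4 5 0 / 8 -4 4]. Elementwise product with the kernel and sum: 1·-1 + 4·-2 + 5·1 + 8·1 + 4·1.

8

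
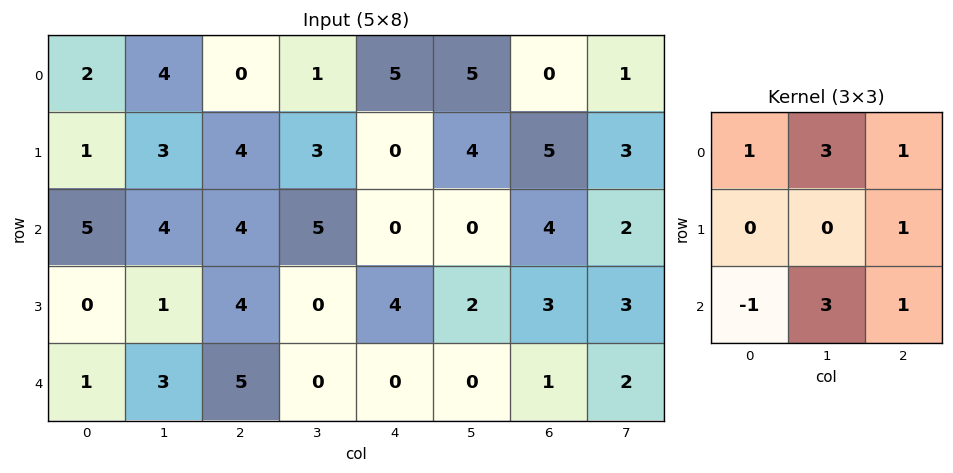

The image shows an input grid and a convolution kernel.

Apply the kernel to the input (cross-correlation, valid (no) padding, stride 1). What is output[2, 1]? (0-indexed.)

33

The receptive field on the input at this output position is [4 4 5 / 1 4 0 / 3 5 0]. Elementwise product with the kernel and sum: 4·1 + 4·3 + 5·1 + 0·1 + 3·-1 + 5·3 + 0·1.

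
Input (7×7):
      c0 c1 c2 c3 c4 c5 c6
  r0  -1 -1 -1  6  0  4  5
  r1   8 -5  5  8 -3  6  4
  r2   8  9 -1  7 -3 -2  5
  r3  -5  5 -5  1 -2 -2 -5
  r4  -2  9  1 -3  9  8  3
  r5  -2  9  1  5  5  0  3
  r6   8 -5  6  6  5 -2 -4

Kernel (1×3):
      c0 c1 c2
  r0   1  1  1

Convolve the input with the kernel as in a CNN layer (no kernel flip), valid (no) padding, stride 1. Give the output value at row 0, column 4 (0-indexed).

The receptive field on the input at this output position is [0 4 5]. Elementwise product with the kernel and sum: 0·1 + 4·1 + 5·1.

9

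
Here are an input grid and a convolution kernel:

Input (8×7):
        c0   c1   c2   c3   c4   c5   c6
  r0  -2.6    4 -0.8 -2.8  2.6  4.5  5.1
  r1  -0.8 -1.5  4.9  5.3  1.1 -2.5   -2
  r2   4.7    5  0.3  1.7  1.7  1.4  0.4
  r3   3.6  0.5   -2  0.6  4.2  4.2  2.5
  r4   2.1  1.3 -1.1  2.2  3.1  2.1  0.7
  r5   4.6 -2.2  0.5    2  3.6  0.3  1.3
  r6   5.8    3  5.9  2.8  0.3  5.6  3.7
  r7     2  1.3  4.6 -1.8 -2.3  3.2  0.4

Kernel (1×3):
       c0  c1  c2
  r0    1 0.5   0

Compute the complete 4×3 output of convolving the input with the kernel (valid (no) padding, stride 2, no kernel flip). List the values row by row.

-0.6 -2.2 4.85
7.2 1.15 2.4
2.75 0 4.15
7.3 7.3 3.1

Output[0,0]: The receptive field on the input at this output position is [-2.6 4 -0.8]. Elementwise product with the kernel and sum: -2.6·1 + 4·0.5.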